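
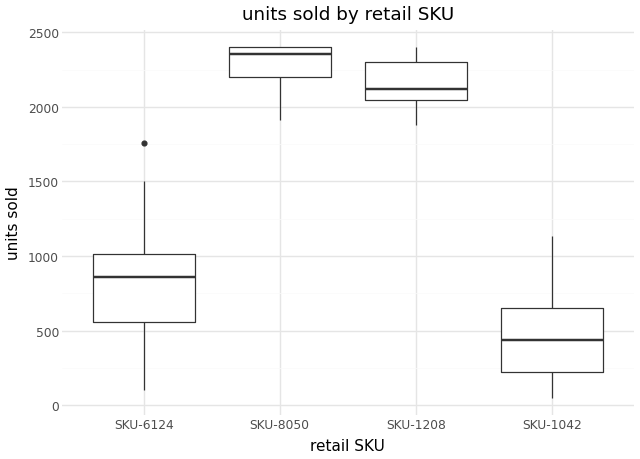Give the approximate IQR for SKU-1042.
Q3 ≈ 600, Q1 ≈ 200; IQR ≈ 400.

≈ 400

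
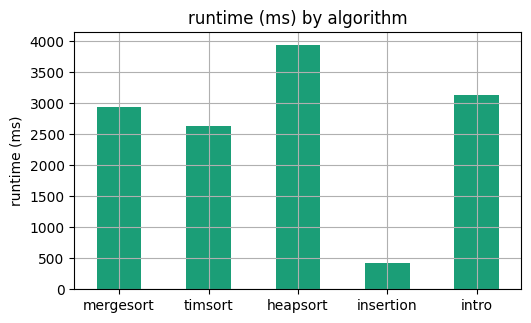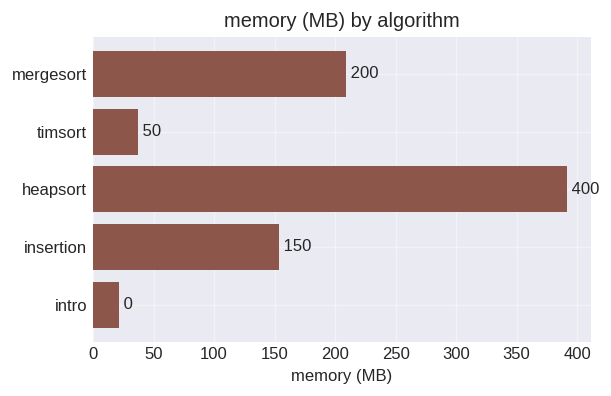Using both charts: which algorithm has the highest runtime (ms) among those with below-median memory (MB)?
intro

Chart 2 median memory (MB) ≈ 150; below-median algorithms: timsort, intro. Among those, intro has the highest runtime (ms) (≈ 3000).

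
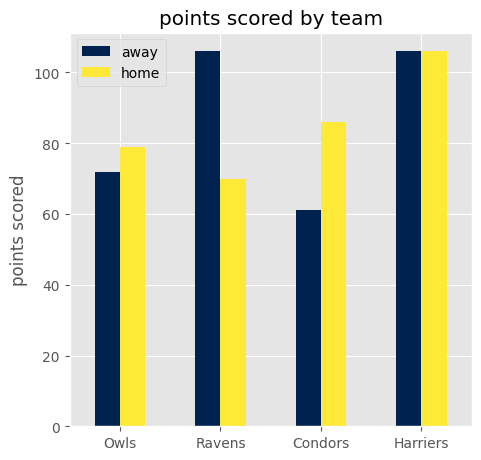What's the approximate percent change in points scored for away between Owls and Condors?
Owls ≈ 70, Condors ≈ 60; (60 − 70) / 70 ≈ -14.3%.

≈ -14.3%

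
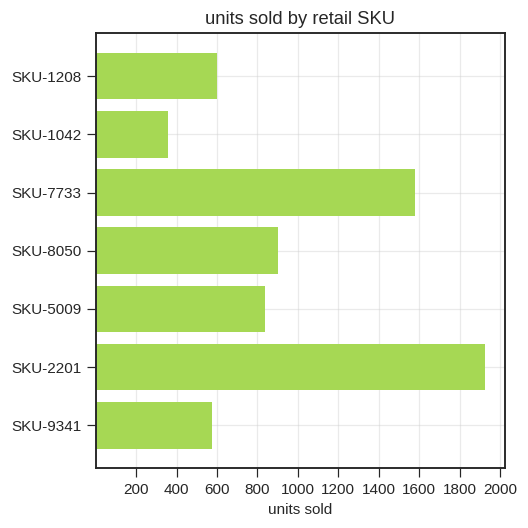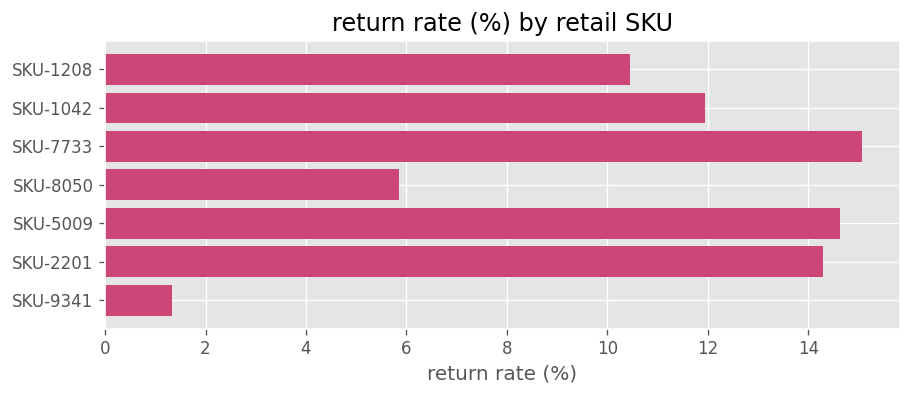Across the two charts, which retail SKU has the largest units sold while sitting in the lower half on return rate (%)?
SKU-8050

Chart 2 median return rate (%) ≈ 12; below-median retail SKUs: SKU-1208, SKU-8050, SKU-9341. Among those, SKU-8050 has the highest units sold (≈ 1000).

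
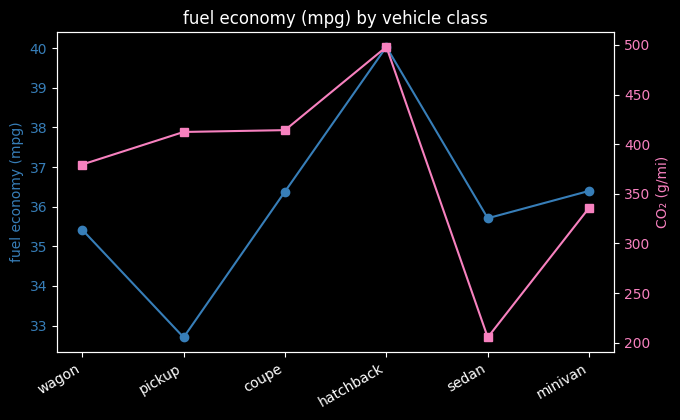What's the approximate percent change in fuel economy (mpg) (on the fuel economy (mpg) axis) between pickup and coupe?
pickup ≈ 33, coupe ≈ 36; (36 − 33) / 33 ≈ +9.1%.

≈ +9.1%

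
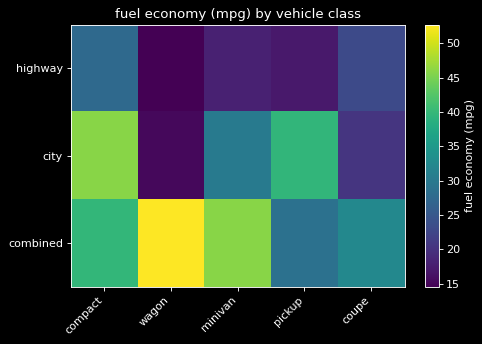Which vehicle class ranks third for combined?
compact

Top 4 for combined: wagon ≈ 55, minivan ≈ 45, compact ≈ 40, coupe ≈ 30.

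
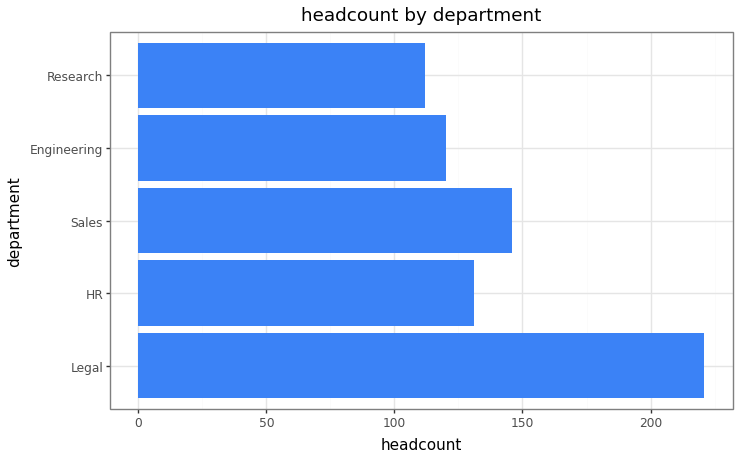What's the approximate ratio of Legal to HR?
Legal ≈ 220, HR ≈ 140; 220/140 ≈ 1.57.

≈ 1.57×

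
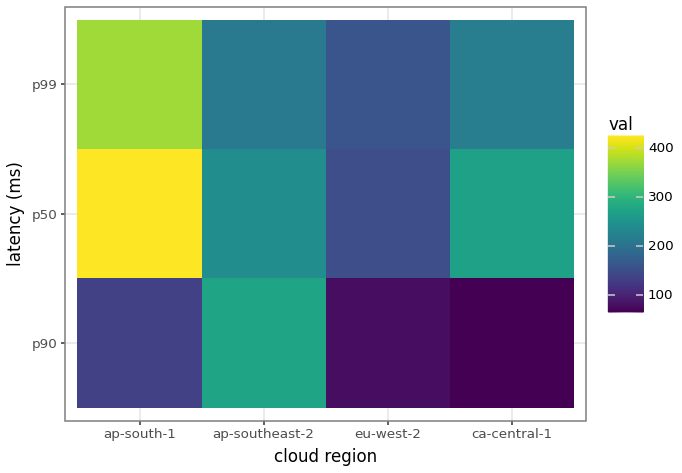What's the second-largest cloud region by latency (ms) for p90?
ap-south-1

Top 3 for p90: ap-southeast-2 ≈ 300, ap-south-1 ≈ 150, eu-west-2 ≈ 100.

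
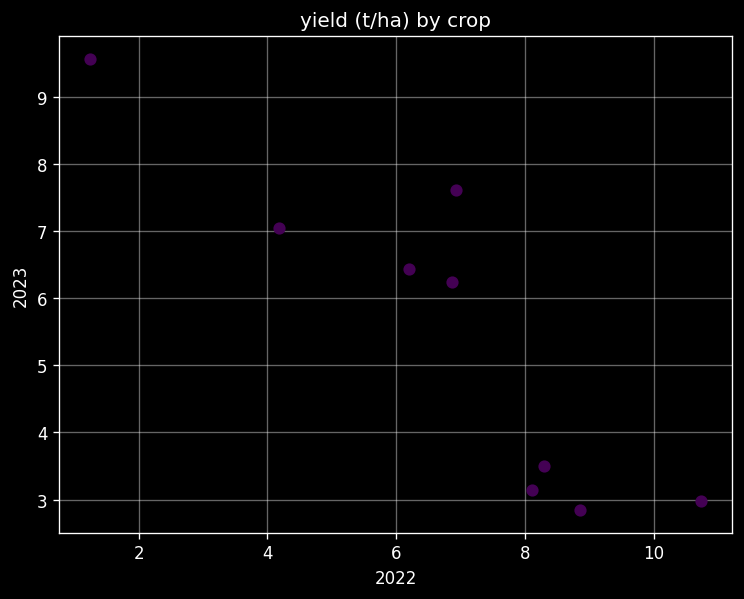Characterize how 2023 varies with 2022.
Points are negatively correlated; strong (|r| ≈ 0.9).

negative, strong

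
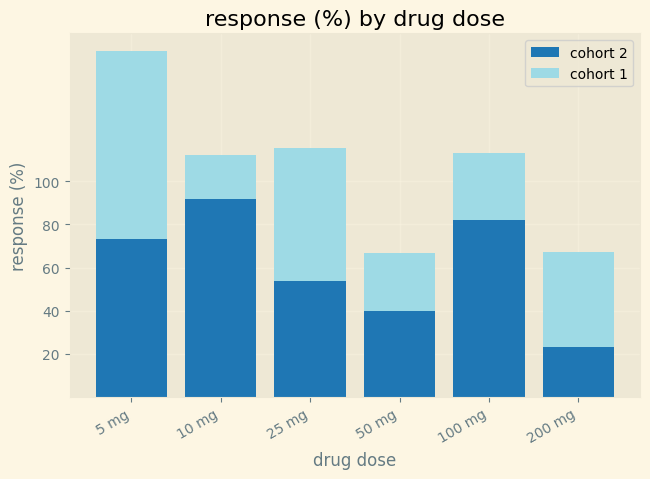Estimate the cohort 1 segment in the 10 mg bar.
cohort 1 top ≈ 120, bottom ≈ 100; segment ≈ 20.

≈ 20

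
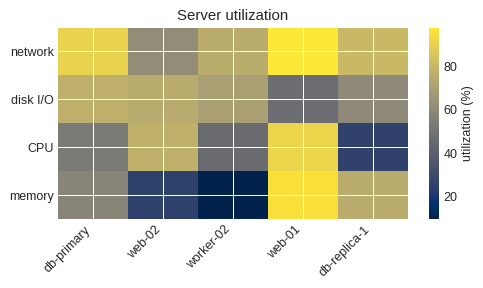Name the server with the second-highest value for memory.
db-replica-1

Top 3 for memory: web-01 ≈ 100, db-replica-1 ≈ 80, db-primary ≈ 60.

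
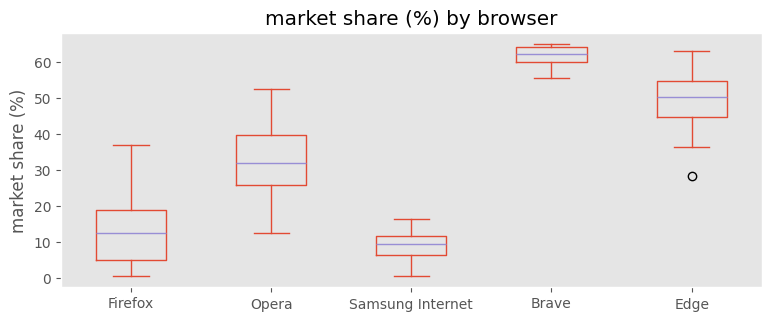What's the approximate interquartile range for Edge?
Q3 ≈ 55, Q1 ≈ 45; IQR ≈ 10.

≈ 10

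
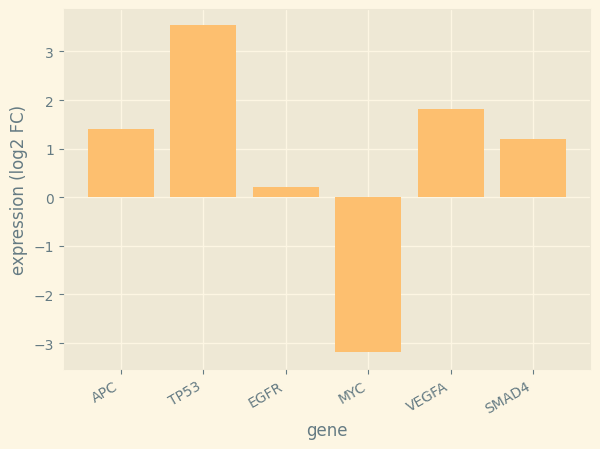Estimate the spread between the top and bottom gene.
Max TP53 ≈ 4, min MYC ≈ -3; range ≈ 7.

≈ 7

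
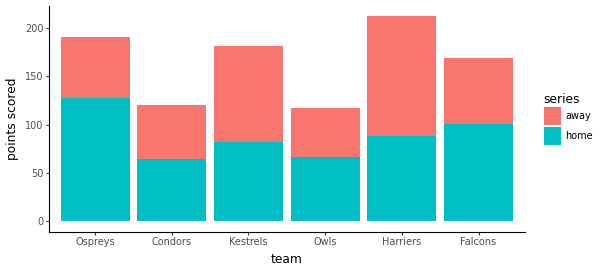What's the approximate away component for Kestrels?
≈ 100

away top ≈ 180, bottom ≈ 80; segment ≈ 100.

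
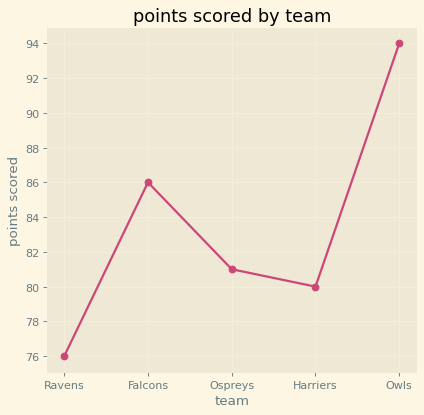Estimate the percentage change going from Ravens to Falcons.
Ravens ≈ 76, Falcons ≈ 86; (86 − 76) / 76 ≈ +13.2%.

≈ +13.2%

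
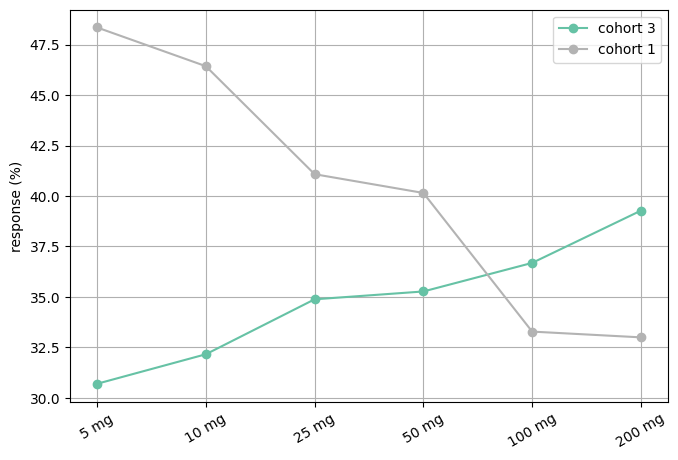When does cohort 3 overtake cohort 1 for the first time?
50 mg: cohort 3 ≈ 36 vs cohort 1 ≈ 40 (not yet); 100 mg: cohort 3 ≈ 36 vs cohort 1 ≈ 34 (first crossover).

100 mg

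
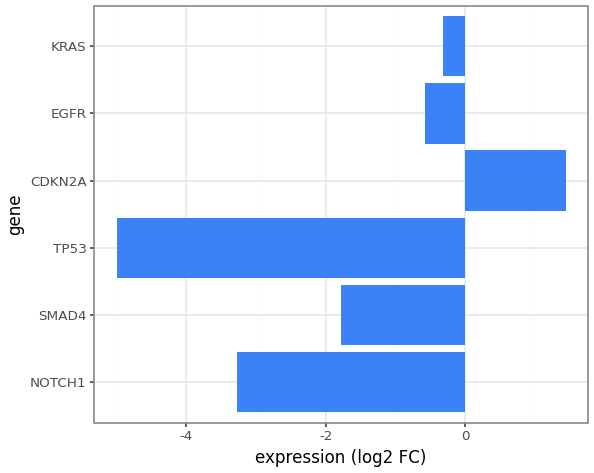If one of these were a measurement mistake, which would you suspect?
TP53 ≈ -5; the rest sit between ≈ -3 and ≈ 1.

TP53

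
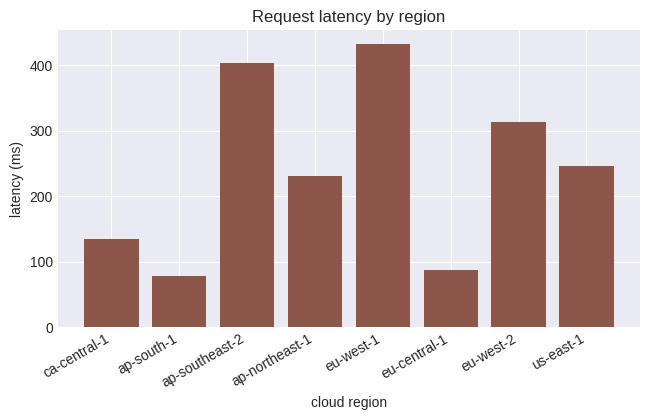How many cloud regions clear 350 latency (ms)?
Above 350: ap-southeast-2, eu-west-1.

2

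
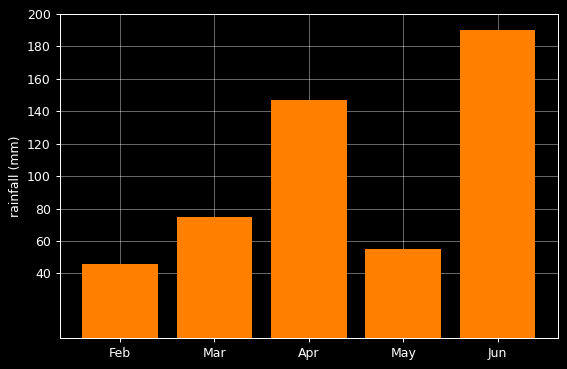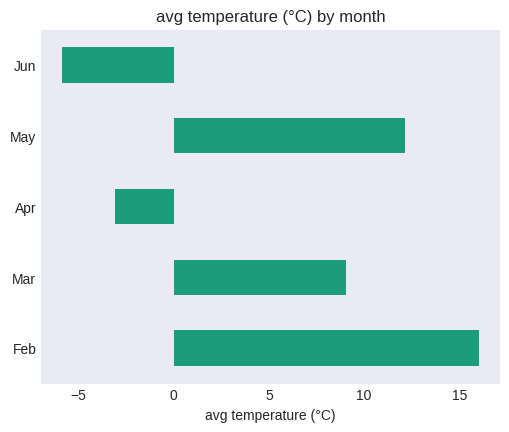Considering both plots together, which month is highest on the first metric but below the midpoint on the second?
Jun

Chart 2 median avg temperature (°C) ≈ 10; below-median months: Apr, Jun. Among those, Jun has the highest rainfall (mm) (≈ 200).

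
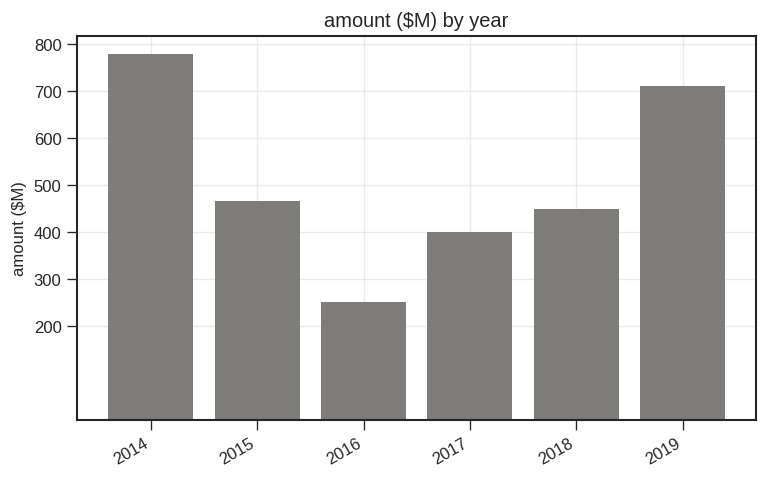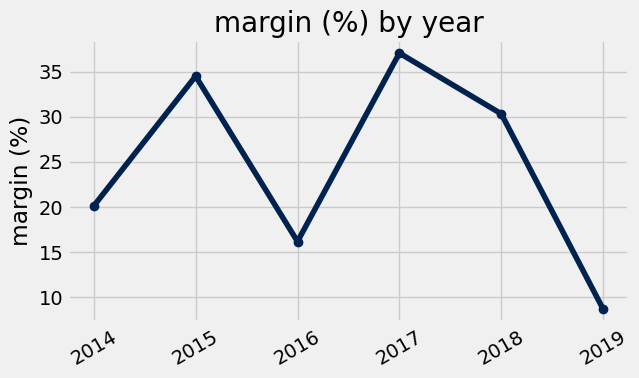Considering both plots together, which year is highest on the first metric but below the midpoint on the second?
Chart 2 median margin (%) ≈ 25; below-median years: 2014, 2016, 2019. Among those, 2014 has the highest amount ($M) (≈ 800).

2014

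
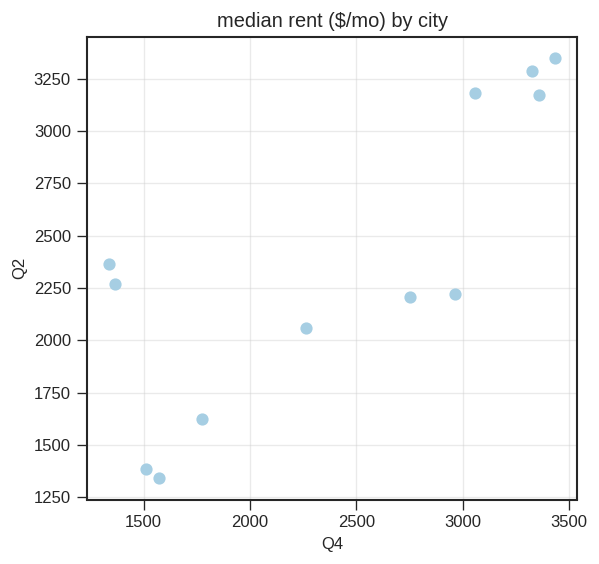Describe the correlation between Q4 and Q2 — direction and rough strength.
Points are positively correlated; strong (|r| ≈ 0.8).

positive, strong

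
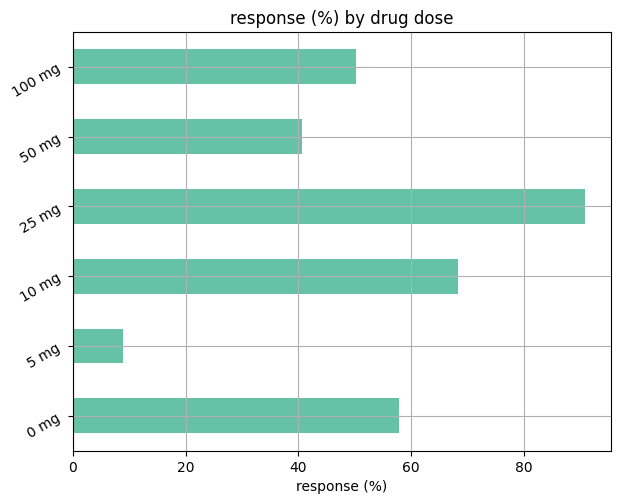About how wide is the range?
≈ 80

Max 25 mg ≈ 90, min 5 mg ≈ 10; range ≈ 80.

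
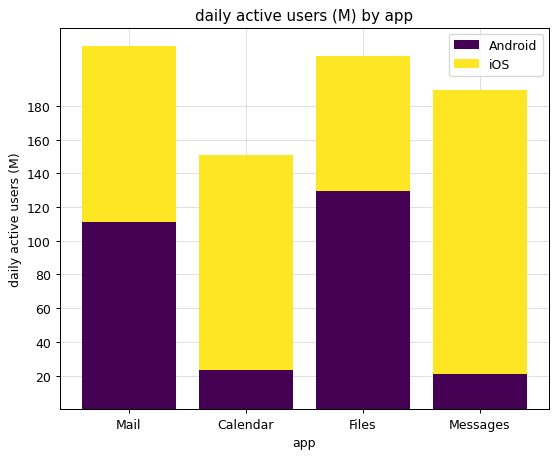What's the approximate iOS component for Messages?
iOS top ≈ 180, bottom ≈ 20; segment ≈ 160.

≈ 160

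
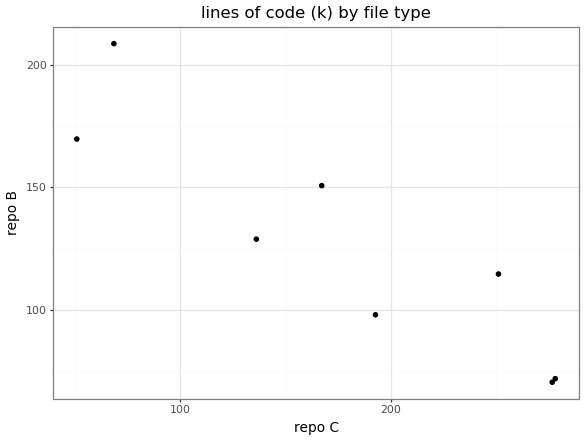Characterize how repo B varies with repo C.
Points are negatively correlated; strong (|r| ≈ 0.9).

negative, strong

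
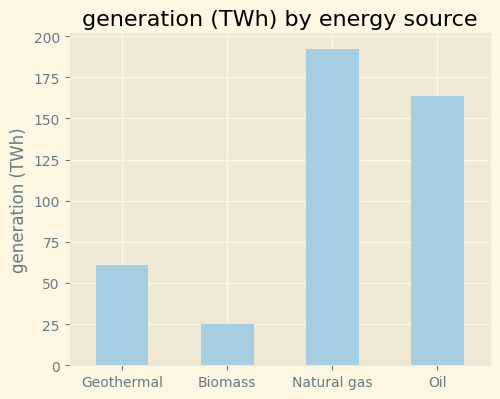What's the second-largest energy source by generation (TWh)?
Oil

Top 3: Natural gas ≈ 200, Oil ≈ 160, Geothermal ≈ 60.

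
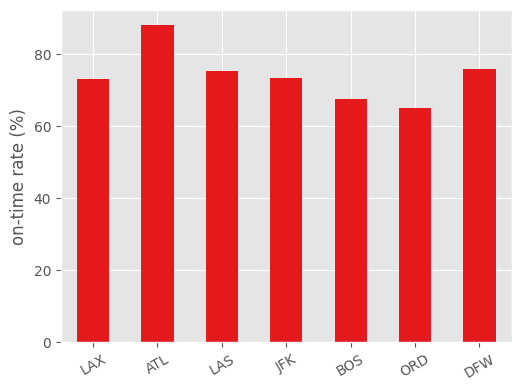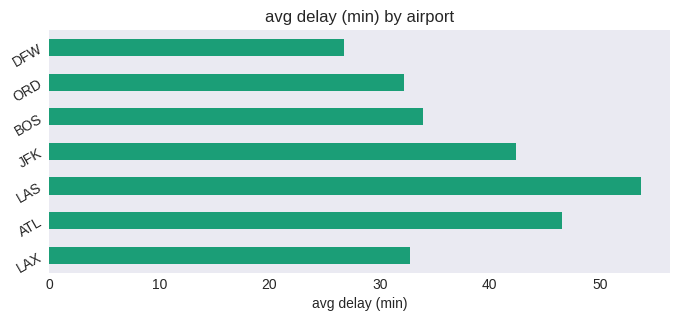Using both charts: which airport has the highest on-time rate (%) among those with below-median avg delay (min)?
Chart 2 median avg delay (min) ≈ 35; below-median airports: LAX, ORD, DFW. Among those, DFW has the highest on-time rate (%) (≈ 80).

DFW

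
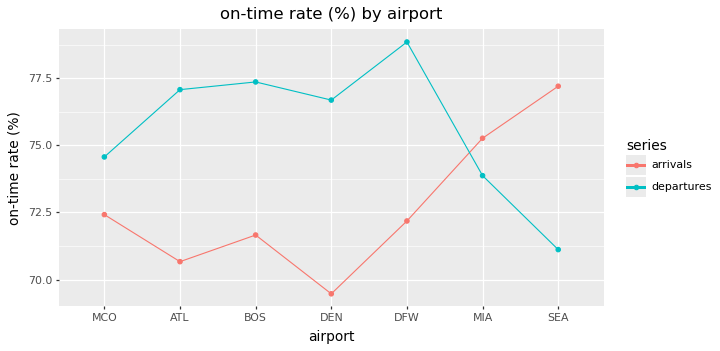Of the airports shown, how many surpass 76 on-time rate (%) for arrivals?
1

Above 76: SEA.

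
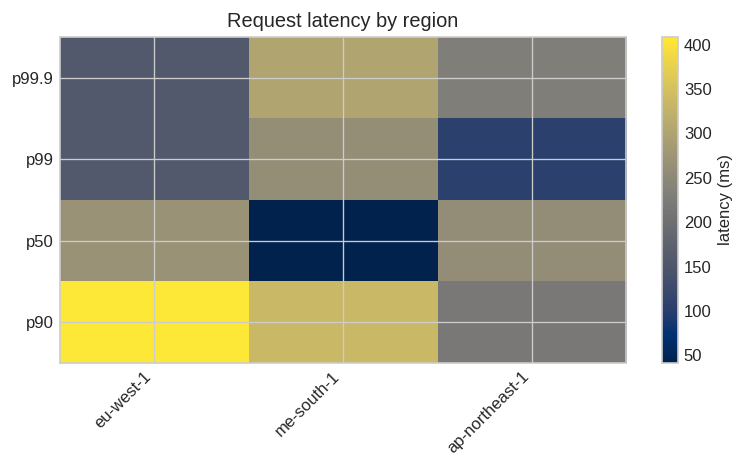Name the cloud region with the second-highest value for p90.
Top 3 for p90: eu-west-1 ≈ 400, me-south-1 ≈ 350, ap-northeast-1 ≈ 200.

me-south-1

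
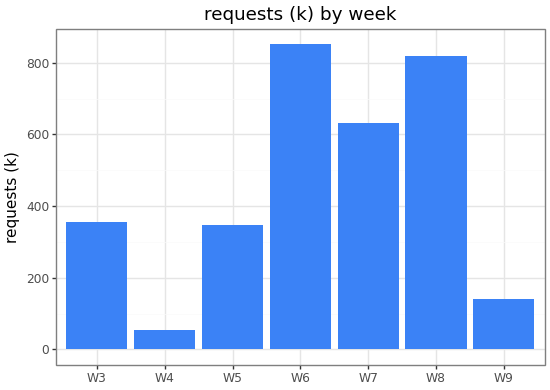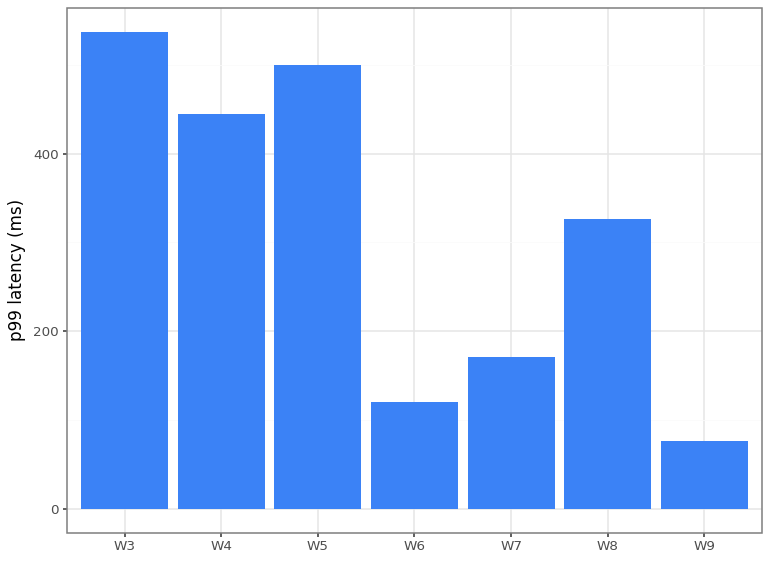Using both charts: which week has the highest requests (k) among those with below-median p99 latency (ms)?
W6

Chart 2 median p99 latency (ms) ≈ 350; below-median weeks: W6, W7, W9. Among those, W6 has the highest requests (k) (≈ 900).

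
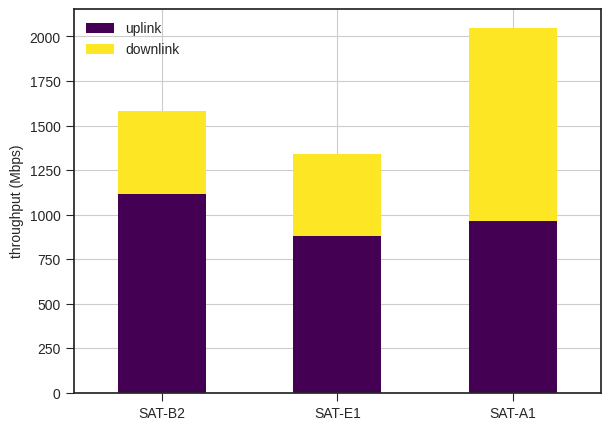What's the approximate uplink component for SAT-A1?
≈ 1000

uplink top ≈ 1000, bottom ≈ 0; segment ≈ 1000.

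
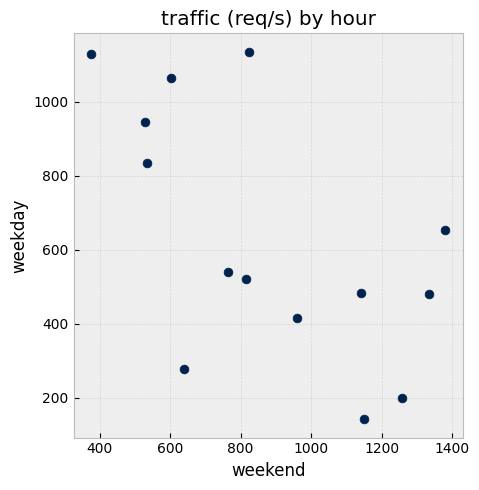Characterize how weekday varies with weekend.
Points are negatively correlated; moderate (|r| ≈ 0.6).

negative, moderate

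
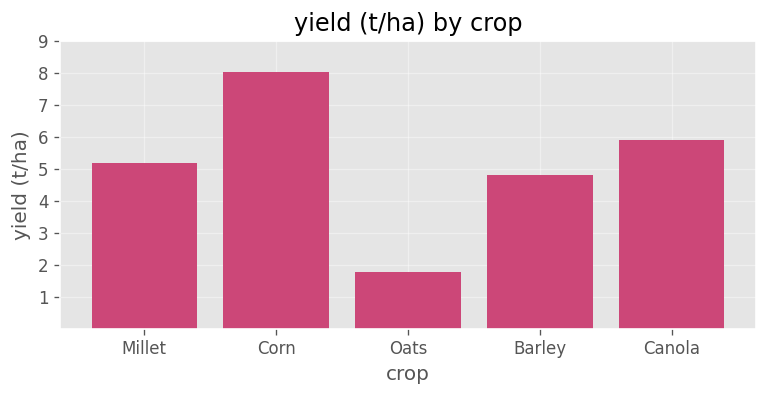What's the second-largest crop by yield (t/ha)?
Top 3: Corn ≈ 8, Canola ≈ 6, Millet ≈ 5.

Canola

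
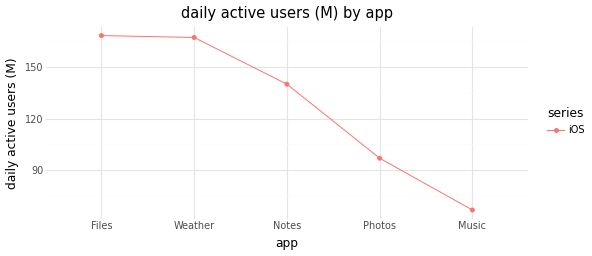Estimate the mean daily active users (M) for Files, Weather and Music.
≈ 137

(170 + 170 + 70) / 3 ≈ 137.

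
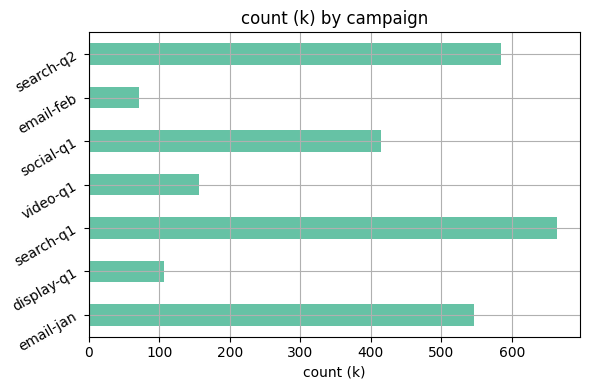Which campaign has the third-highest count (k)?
email-jan

Top 4: search-q1 ≈ 700, search-q2 ≈ 600, email-jan ≈ 500, social-q1 ≈ 400.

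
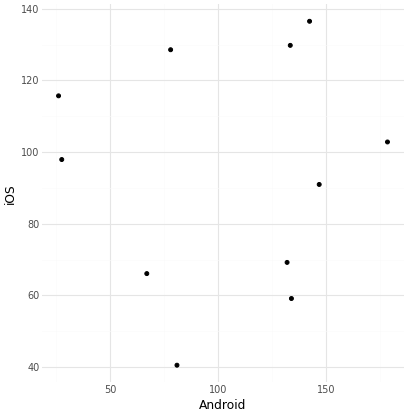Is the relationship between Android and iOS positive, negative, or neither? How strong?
Points are roughly uncorrelated; weak (|r| ≈ 0.1).

no clear correlation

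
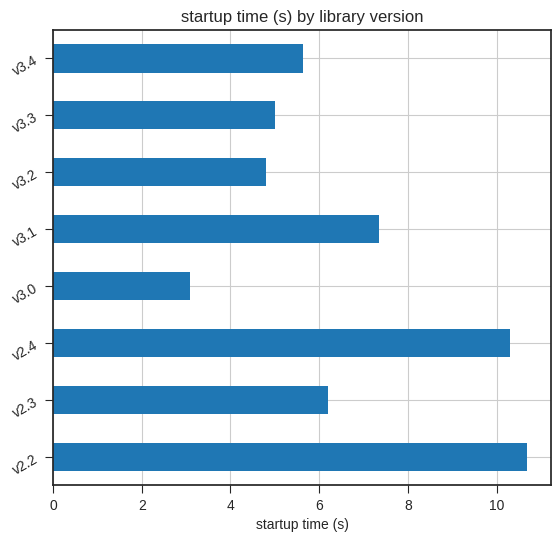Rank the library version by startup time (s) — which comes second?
v2.4

Top 3: v2.2 ≈ 11, v2.4 ≈ 10, v3.1 ≈ 7.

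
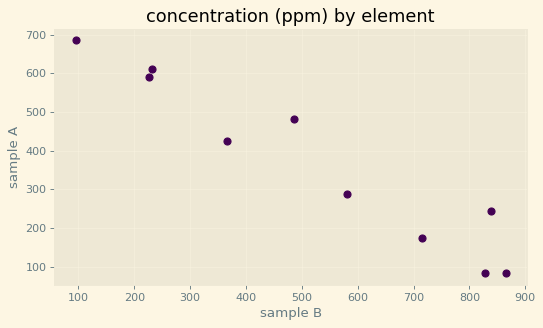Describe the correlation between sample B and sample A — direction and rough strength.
Points are negatively correlated; strong (|r| ≈ 1.0).

negative, strong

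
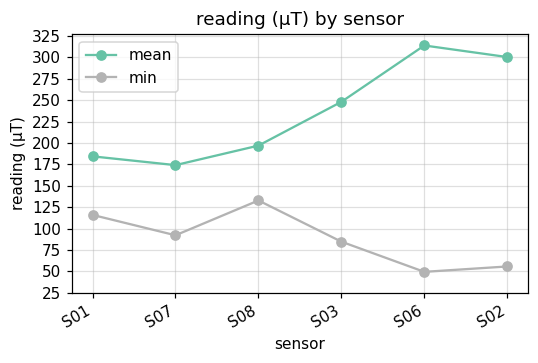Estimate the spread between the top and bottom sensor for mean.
Max S06 ≈ 325, min S07 ≈ 175; range ≈ 150.

≈ 150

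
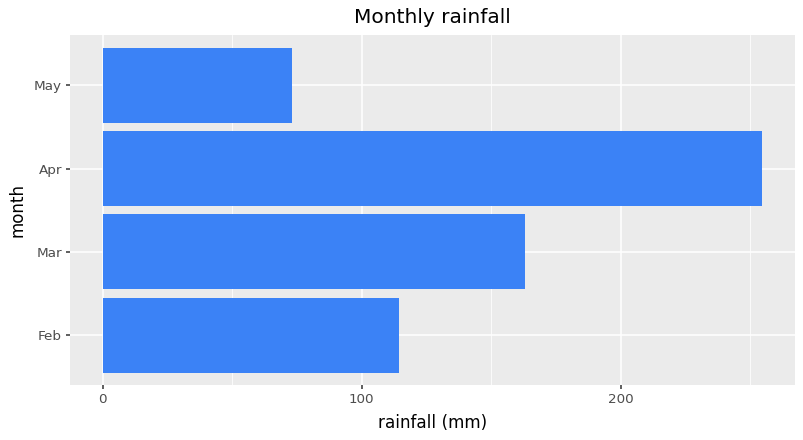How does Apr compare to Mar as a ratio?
Apr ≈ 250, Mar ≈ 175; 250/175 ≈ 1.43.

≈ 1.43×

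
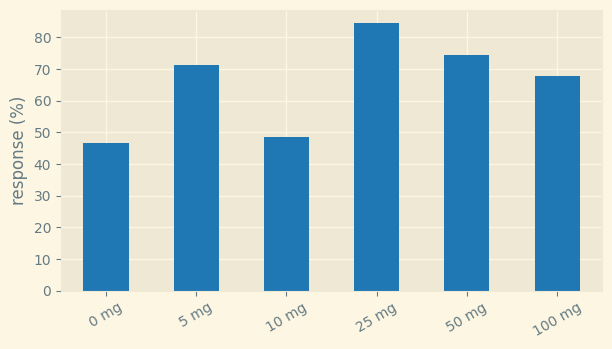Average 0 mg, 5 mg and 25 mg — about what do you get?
≈ 67

(50 + 70 + 80) / 3 ≈ 67.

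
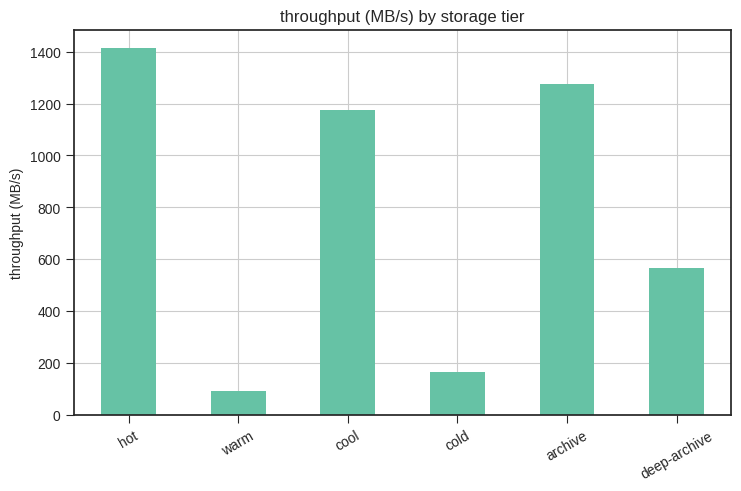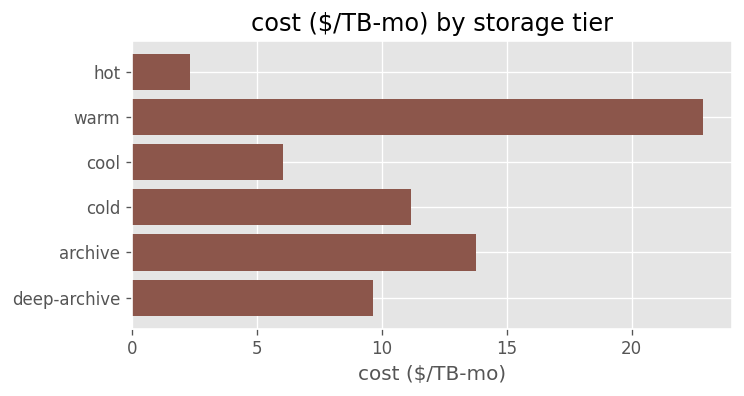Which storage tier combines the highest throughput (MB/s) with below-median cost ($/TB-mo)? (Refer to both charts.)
hot

Chart 2 median cost ($/TB-mo) ≈ 10; below-median storage tiers: hot, cool, deep-archive. Among those, hot has the highest throughput (MB/s) (≈ 1400).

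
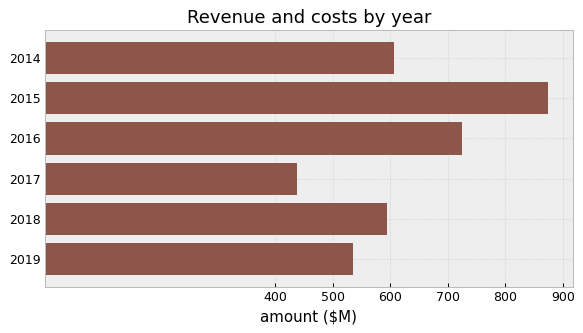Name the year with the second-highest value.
2016

Top 3: 2015 ≈ 900, 2016 ≈ 700, 2014 ≈ 600.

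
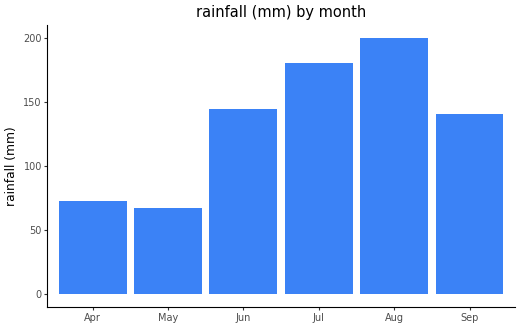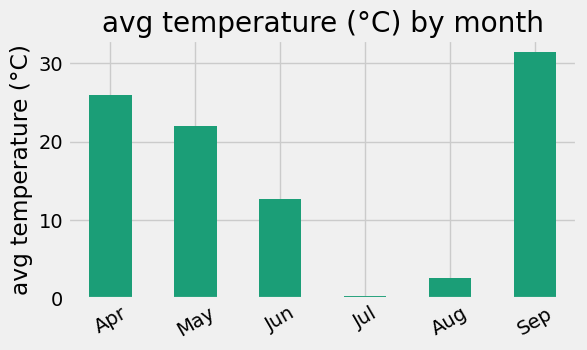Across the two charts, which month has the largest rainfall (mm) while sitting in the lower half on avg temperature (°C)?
Aug

Chart 2 median avg temperature (°C) ≈ 15; below-median months: Jun, Jul, Aug. Among those, Aug has the highest rainfall (mm) (≈ 200).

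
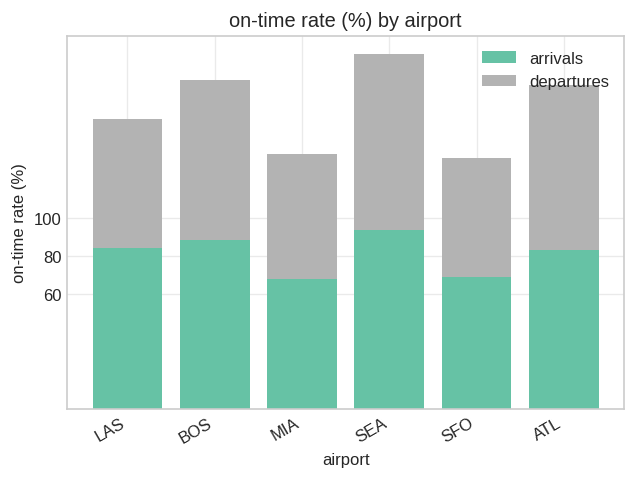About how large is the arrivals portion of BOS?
arrivals top ≈ 80, bottom ≈ 0; segment ≈ 80.

≈ 80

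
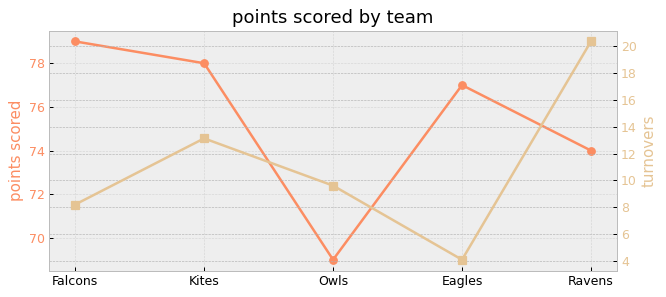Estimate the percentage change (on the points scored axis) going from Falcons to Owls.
Falcons ≈ 79, Owls ≈ 69; (69 − 79) / 79 ≈ -12.7%.

≈ -12.7%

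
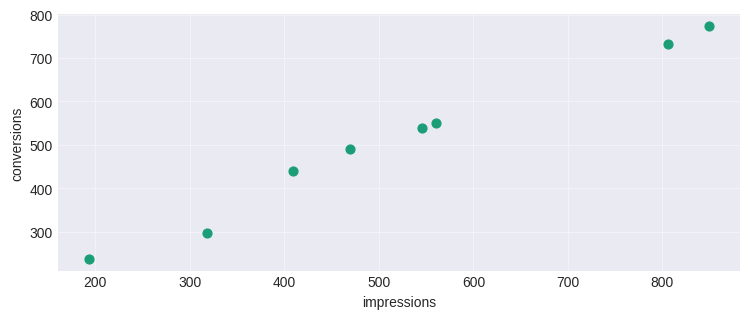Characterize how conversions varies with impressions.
Points are positively correlated; strong (|r| ≈ 1.0).

positive, strong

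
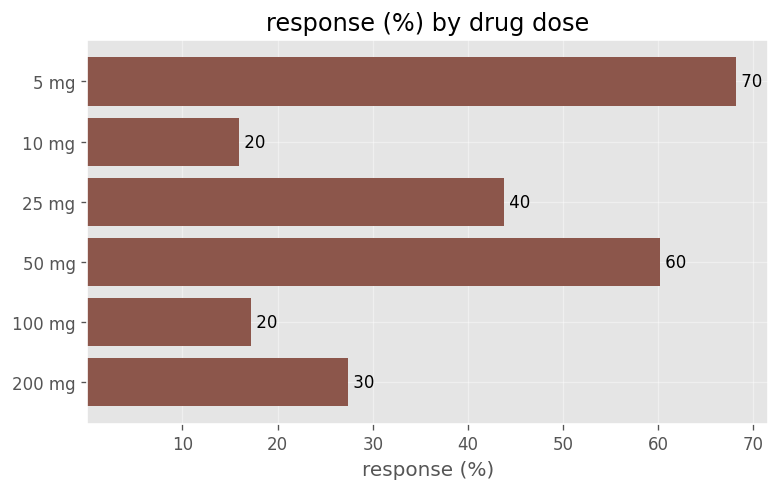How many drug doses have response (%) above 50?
2

Above 50: 5 mg, 50 mg.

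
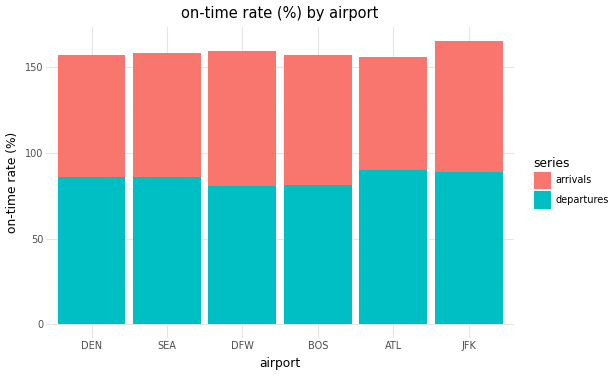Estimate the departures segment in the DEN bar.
departures top ≈ 80, bottom ≈ 0; segment ≈ 80.

≈ 80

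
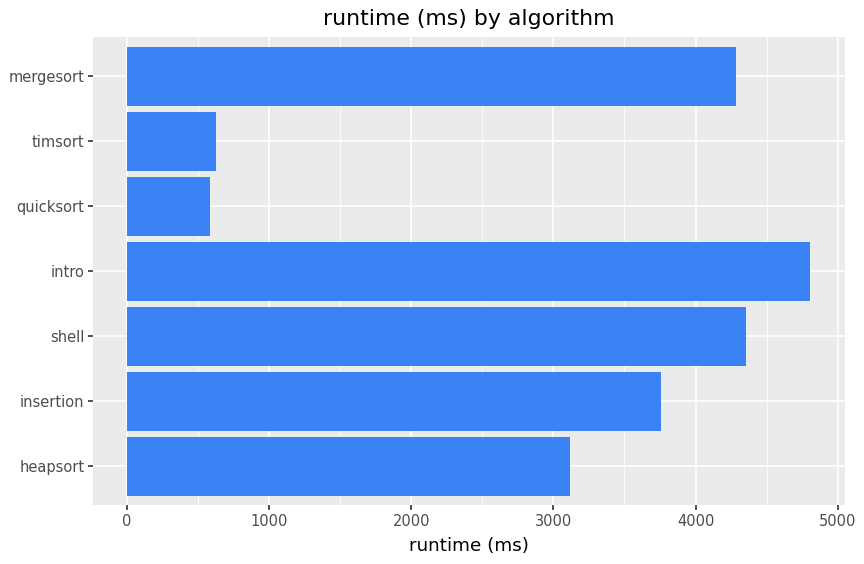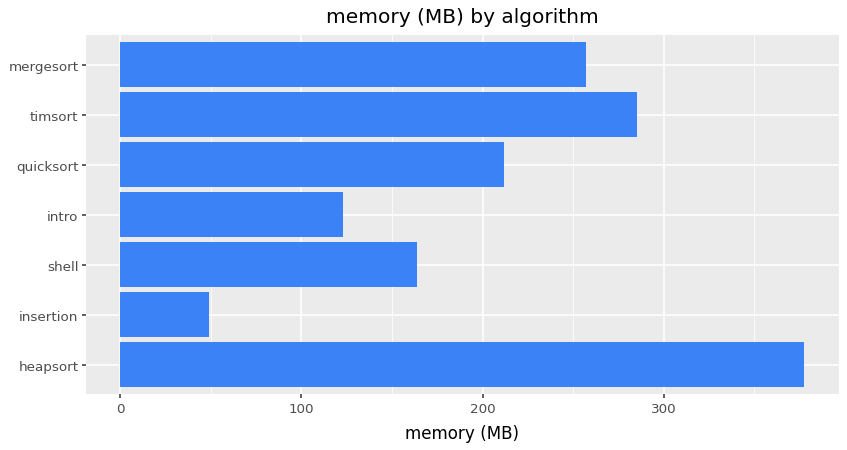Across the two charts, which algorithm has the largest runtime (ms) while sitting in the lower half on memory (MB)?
Chart 2 median memory (MB) ≈ 200; below-median algorithms: insertion, shell, intro. Among those, intro has the highest runtime (ms) (≈ 5000).

intro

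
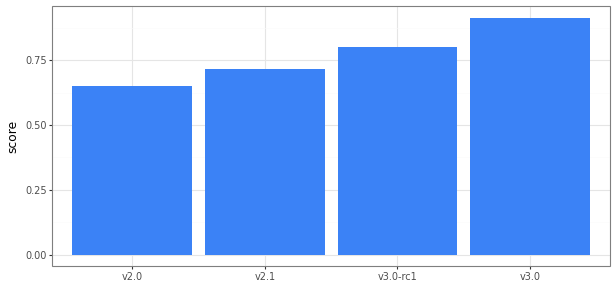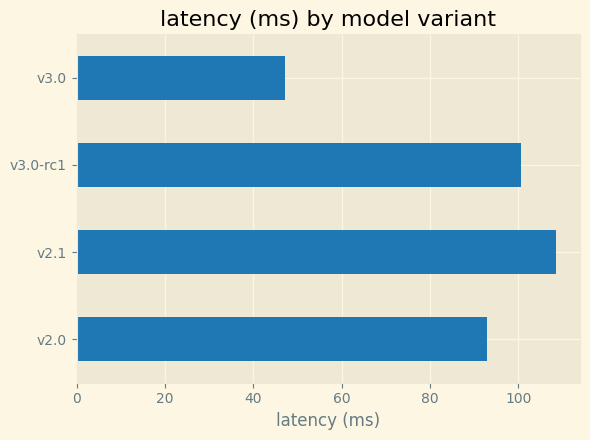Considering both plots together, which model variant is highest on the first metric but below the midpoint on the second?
Chart 2 median latency (ms) ≈ 100; below-median model variants: v2.0, v3.0. Among those, v3.0 has the highest score (≈ 0.9).

v3.0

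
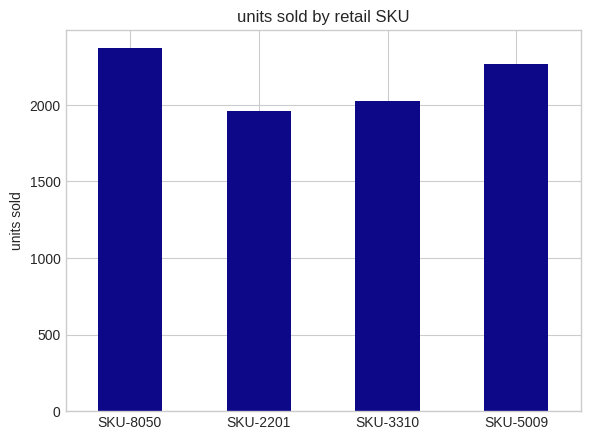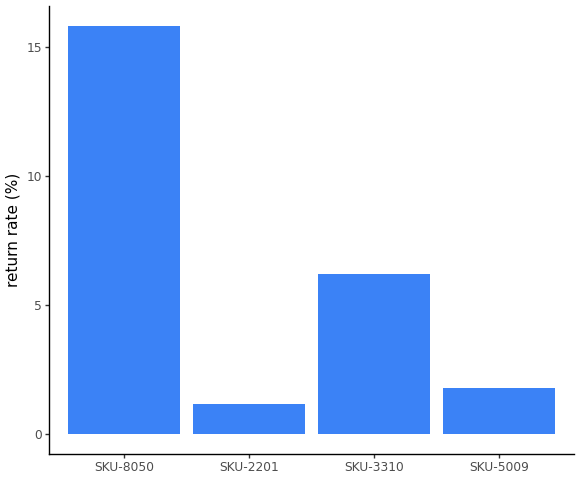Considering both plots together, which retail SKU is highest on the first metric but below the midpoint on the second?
SKU-5009

Chart 2 median return rate (%) ≈ 4; below-median retail SKUs: SKU-2201, SKU-5009. Among those, SKU-5009 has the highest units sold (≈ 2500).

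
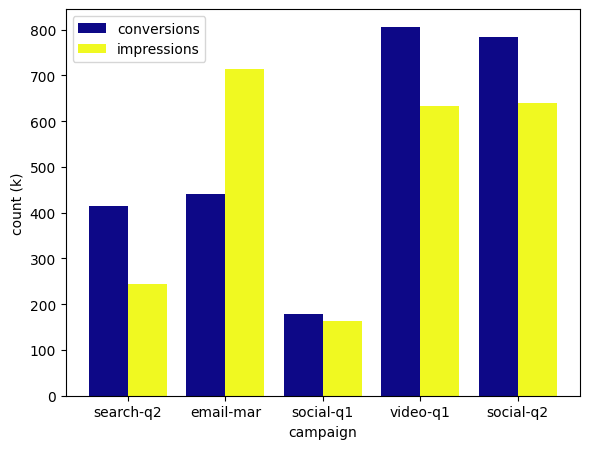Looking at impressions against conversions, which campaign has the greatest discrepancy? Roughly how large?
email-mar: impressions ≈ 700, conversions ≈ 400 → gap ≈ 300. Next-largest (video-q1) is only ≈ 200.

email-mar, ≈ 300 k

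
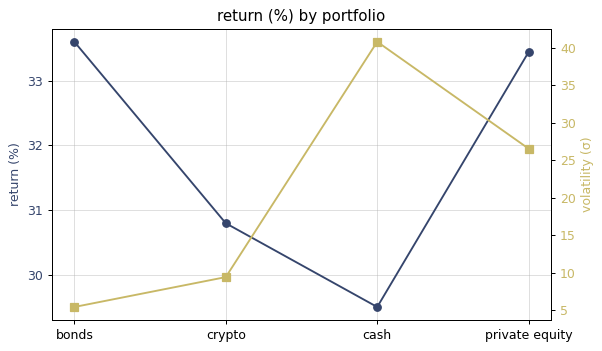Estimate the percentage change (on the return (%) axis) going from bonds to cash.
bonds ≈ 33.5, cash ≈ 29.5; (29.5 − 33.5) / 33.5 ≈ -11.9%.

≈ -11.9%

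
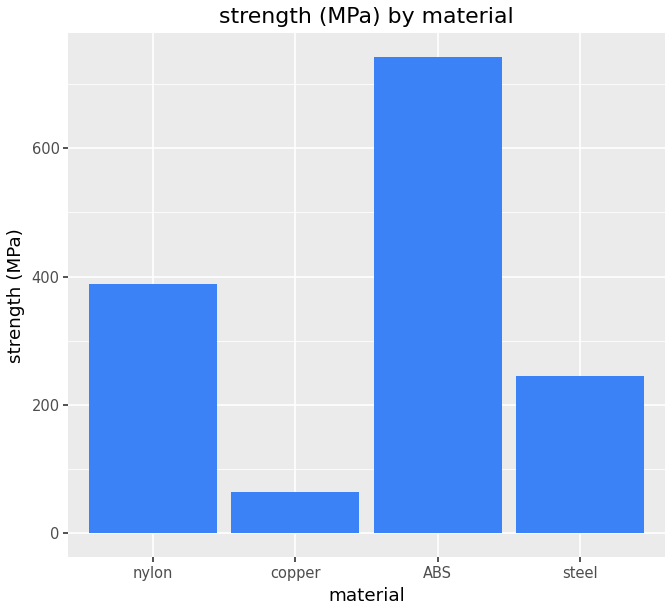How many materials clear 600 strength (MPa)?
Above 600: ABS.

1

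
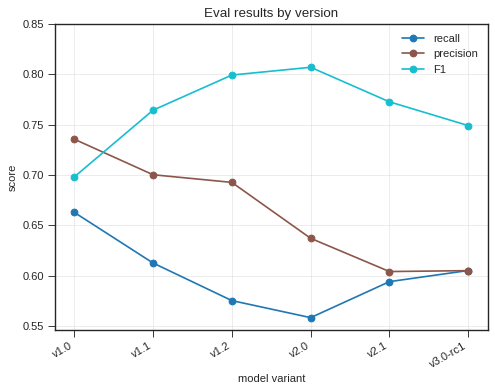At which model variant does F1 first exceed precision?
v1.1

v1.0: F1 ≈ 0.70 vs precision ≈ 0.75 (not yet); v1.1: F1 ≈ 0.75 vs precision ≈ 0.70 (first crossover).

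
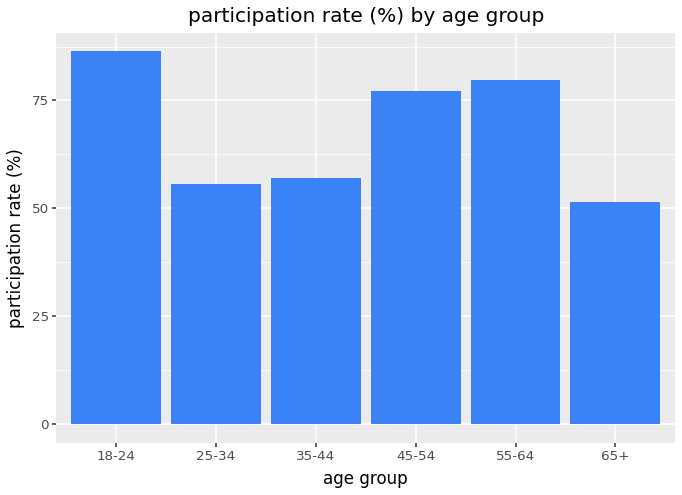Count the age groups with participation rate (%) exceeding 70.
Above 70: 18-24, 45-54, 55-64.

3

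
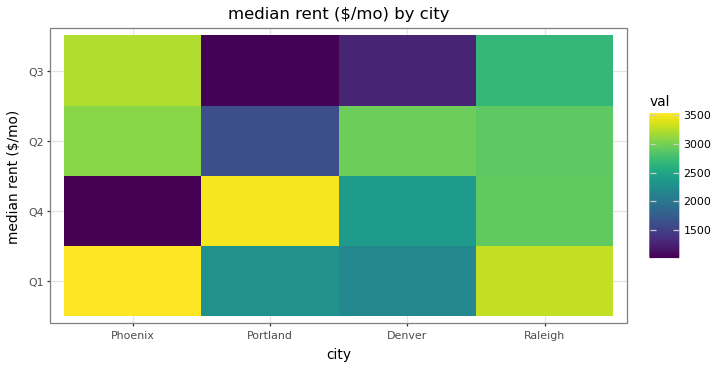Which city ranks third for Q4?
Denver

Top 4 for Q4: Portland ≈ 3500, Raleigh ≈ 3000, Denver ≈ 2500, Phoenix ≈ 1000.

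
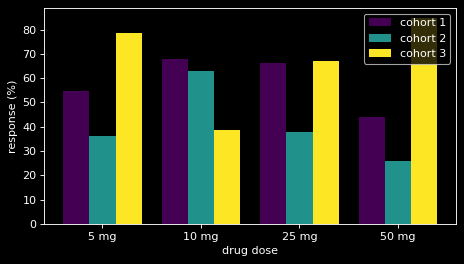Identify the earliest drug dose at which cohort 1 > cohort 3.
10 mg

5 mg: cohort 1 ≈ 50 vs cohort 3 ≈ 80 (not yet); 10 mg: cohort 1 ≈ 70 vs cohort 3 ≈ 40 (first crossover).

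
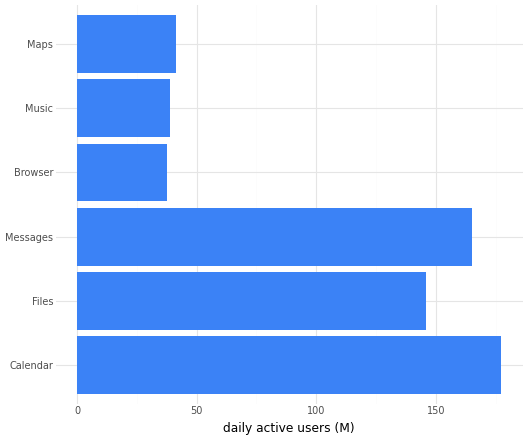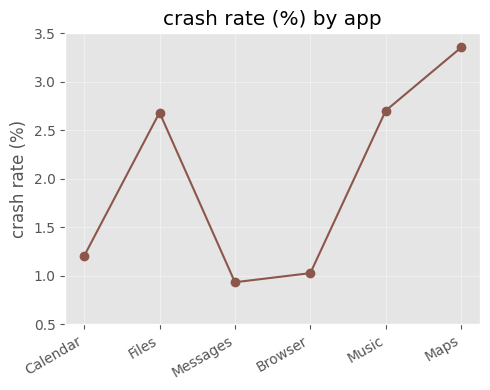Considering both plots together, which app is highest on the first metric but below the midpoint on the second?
Calendar

Chart 2 median crash rate (%) ≈ 2; below-median apps: Calendar, Messages, Browser. Among those, Calendar has the highest daily active users (M) (≈ 180).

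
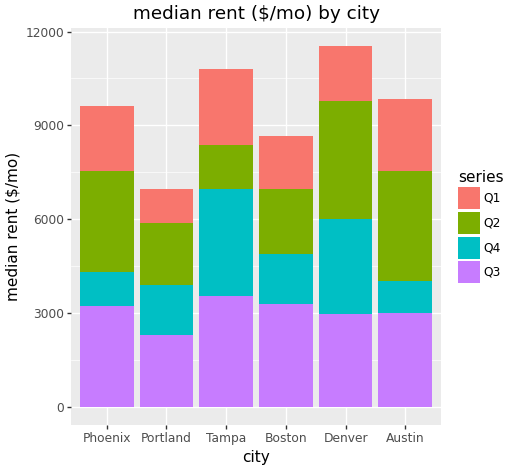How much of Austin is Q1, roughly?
Q1 top ≈ 10000, bottom ≈ 8000; segment ≈ 2000.

≈ 2000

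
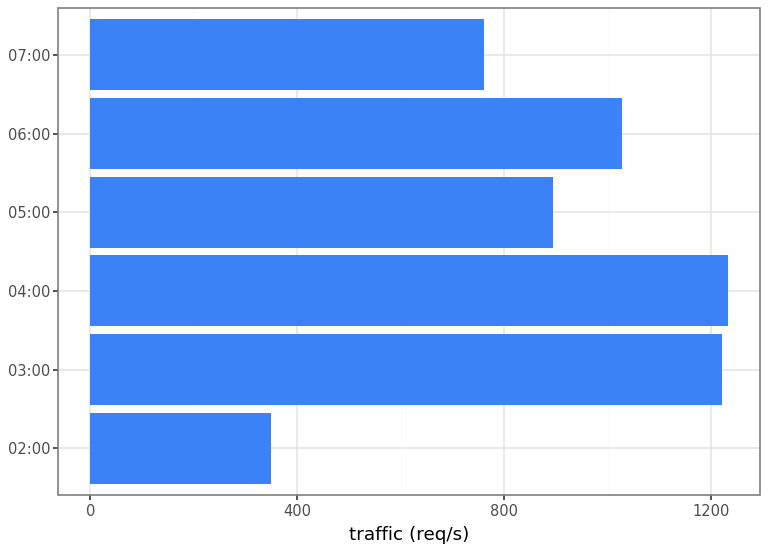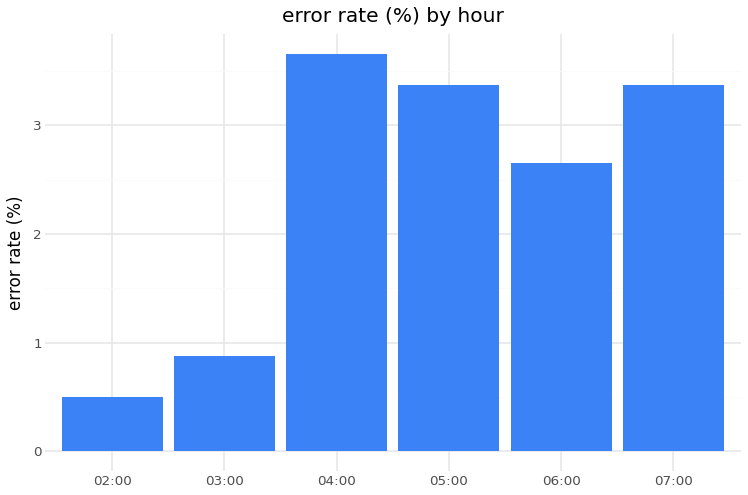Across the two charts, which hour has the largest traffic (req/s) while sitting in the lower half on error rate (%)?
03:00

Chart 2 median error rate (%) ≈ 3; below-median hours: 02:00, 03:00, 06:00. Among those, 03:00 has the highest traffic (req/s) (≈ 1200).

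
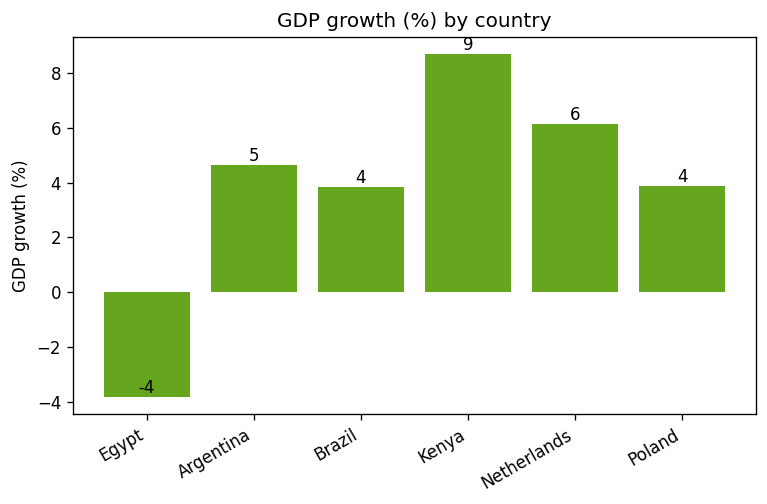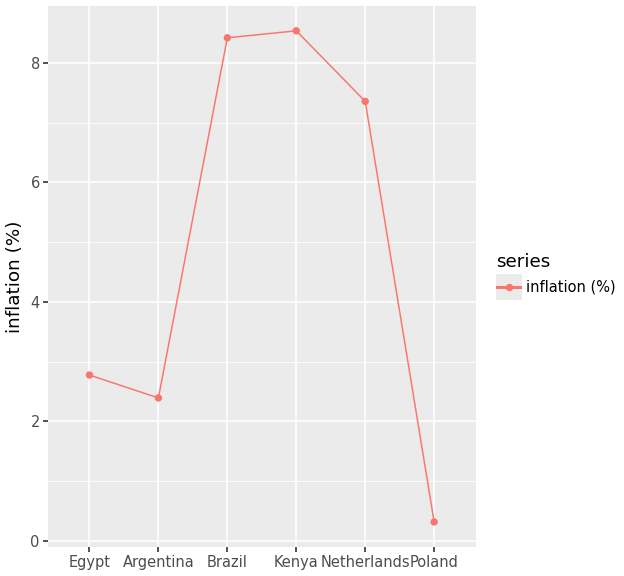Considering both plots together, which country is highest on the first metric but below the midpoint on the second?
Chart 2 median inflation (%) ≈ 5; below-median countries: Egypt, Argentina, Poland. Among those, Argentina has the highest GDP growth (%) (≈ 5).

Argentina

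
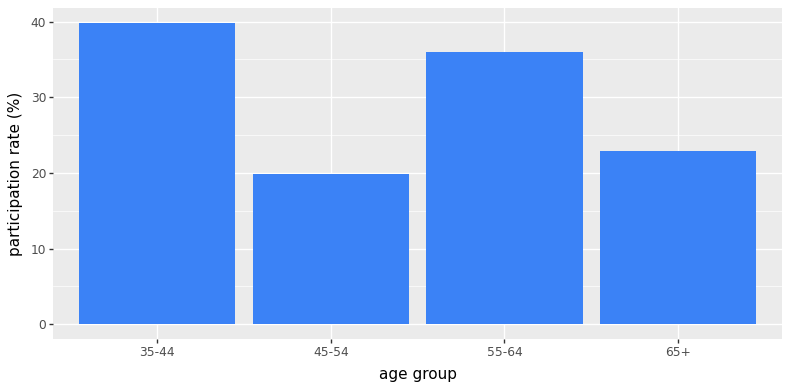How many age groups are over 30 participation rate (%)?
Above 30: 35-44, 55-64.

2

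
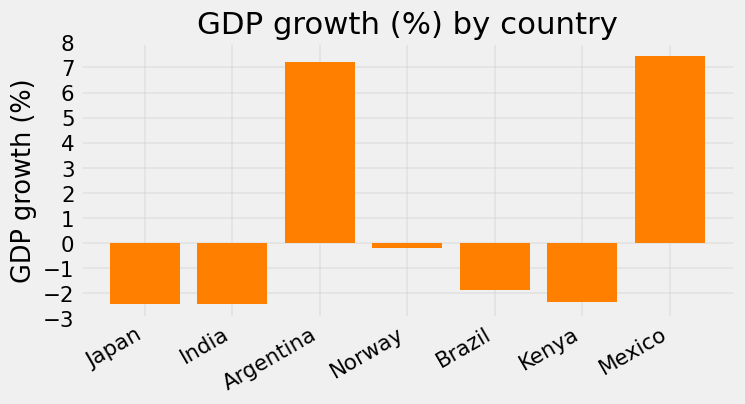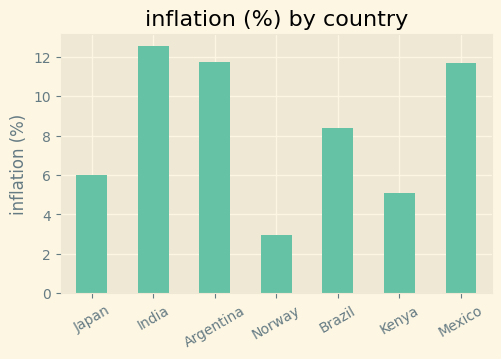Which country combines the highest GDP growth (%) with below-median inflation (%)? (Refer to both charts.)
Norway

Chart 2 median inflation (%) ≈ 8; below-median countries: Japan, Norway, Kenya. Among those, Norway has the highest GDP growth (%) (≈ 0).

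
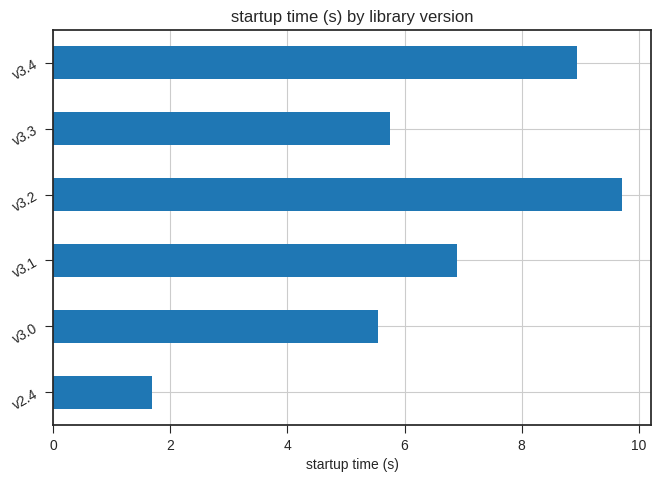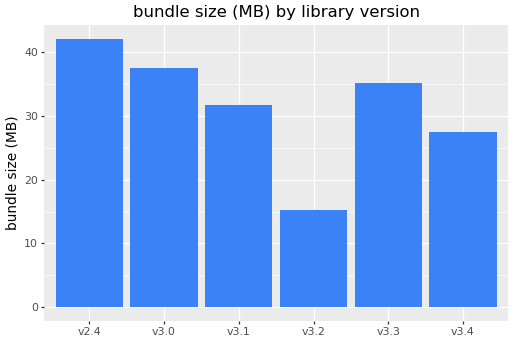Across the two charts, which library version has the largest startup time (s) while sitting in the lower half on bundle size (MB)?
Chart 2 median bundle size (MB) ≈ 35; below-median library versions: v3.1, v3.2, v3.4. Among those, v3.2 has the highest startup time (s) (≈ 10).

v3.2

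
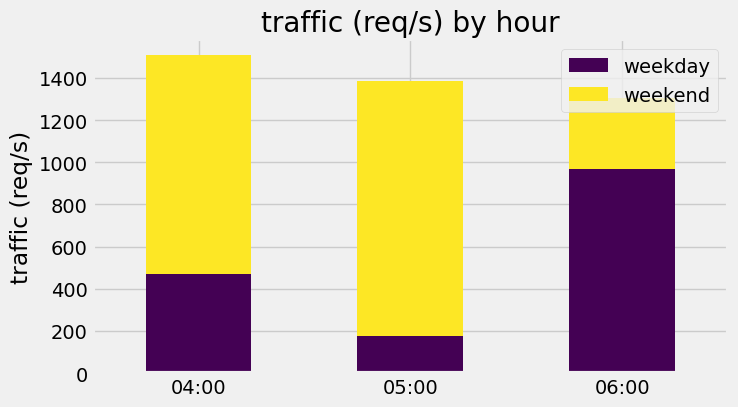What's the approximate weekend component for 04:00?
≈ 1200

weekend top ≈ 1600, bottom ≈ 400; segment ≈ 1200.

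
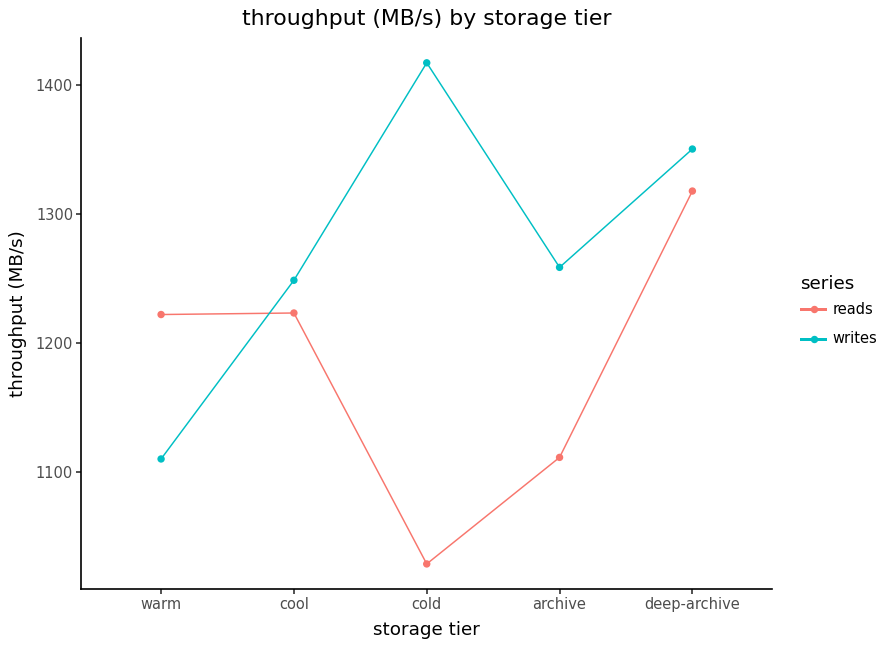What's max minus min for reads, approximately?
≈ 250

Max deep-archive ≈ 1300, min cold ≈ 1050; range ≈ 250.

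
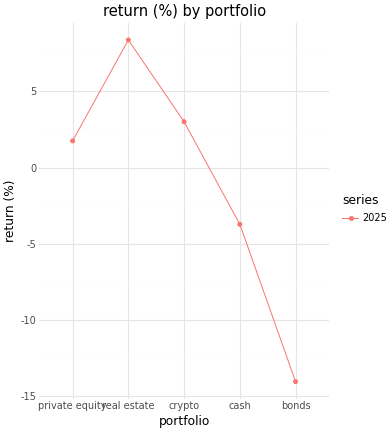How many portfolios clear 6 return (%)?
1

Above 6: real estate.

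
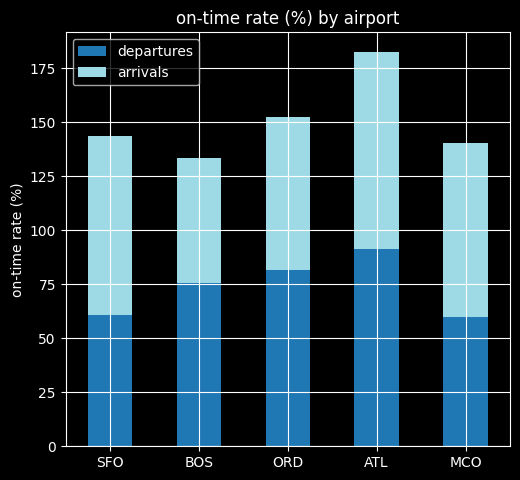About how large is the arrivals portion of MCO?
arrivals top ≈ 140, bottom ≈ 60; segment ≈ 80.

≈ 80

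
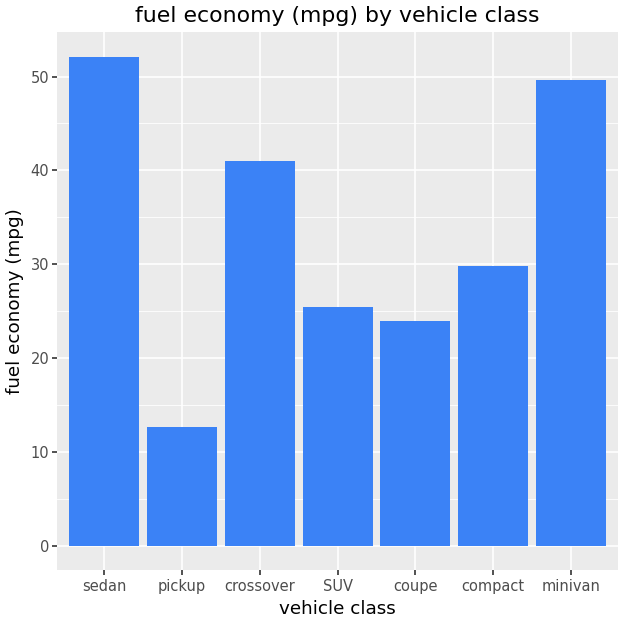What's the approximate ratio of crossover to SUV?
crossover ≈ 40, SUV ≈ 25; 40/25 ≈ 1.6.

≈ 1.6×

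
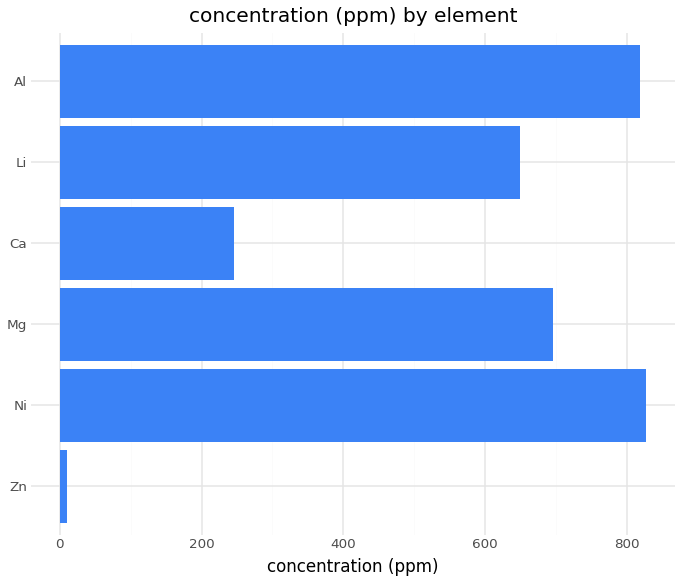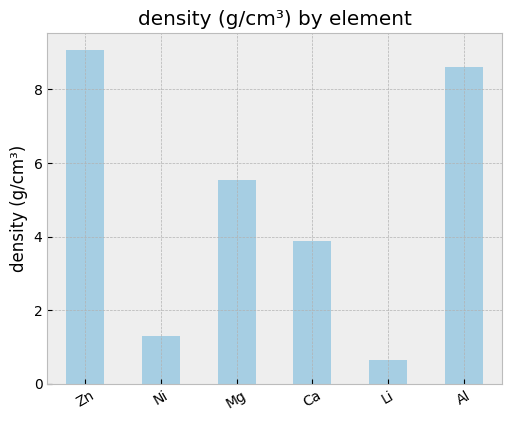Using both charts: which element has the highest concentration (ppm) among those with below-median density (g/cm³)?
Ni

Chart 2 median density (g/cm³) ≈ 5; below-median elements: Ni, Ca, Li. Among those, Ni has the highest concentration (ppm) (≈ 800).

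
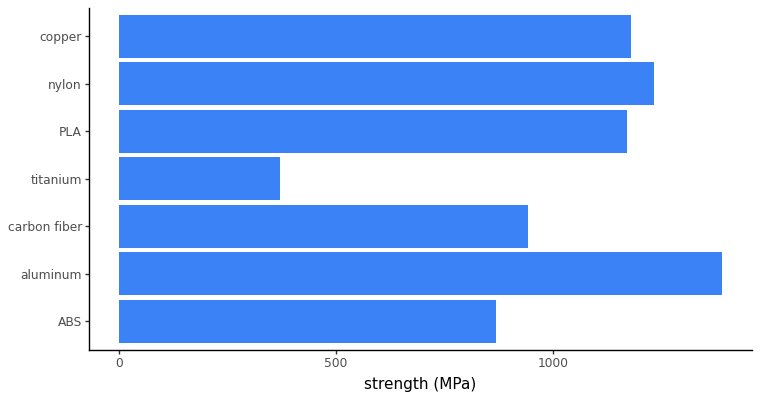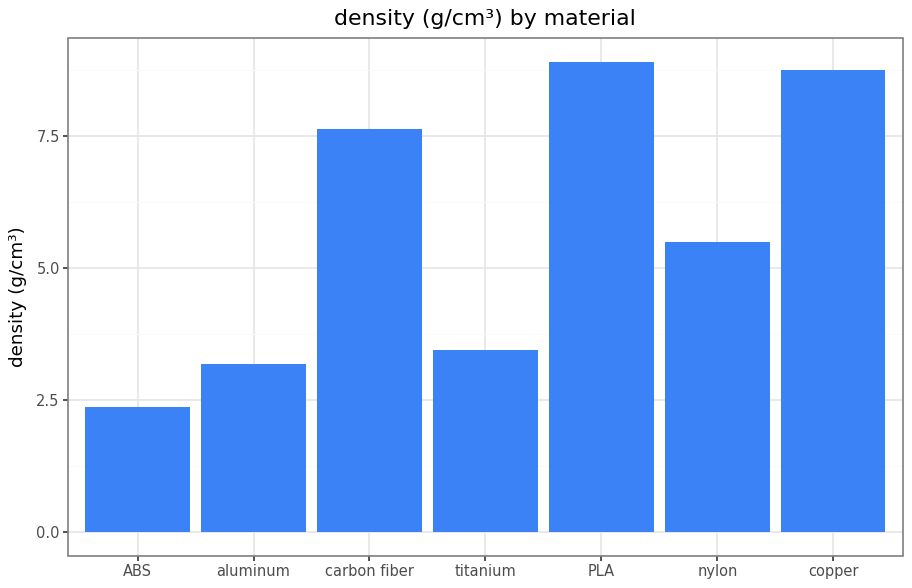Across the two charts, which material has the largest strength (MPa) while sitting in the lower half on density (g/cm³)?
Chart 2 median density (g/cm³) ≈ 5; below-median materials: ABS, aluminum, titanium. Among those, aluminum has the highest strength (MPa) (≈ 1400).

aluminum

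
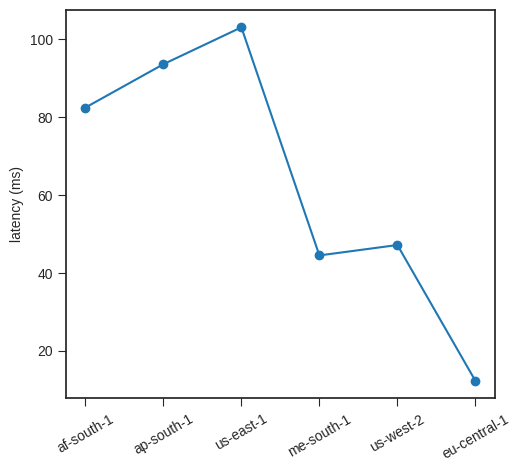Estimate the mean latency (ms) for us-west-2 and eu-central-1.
(50 + 10) / 2 ≈ 30.

≈ 30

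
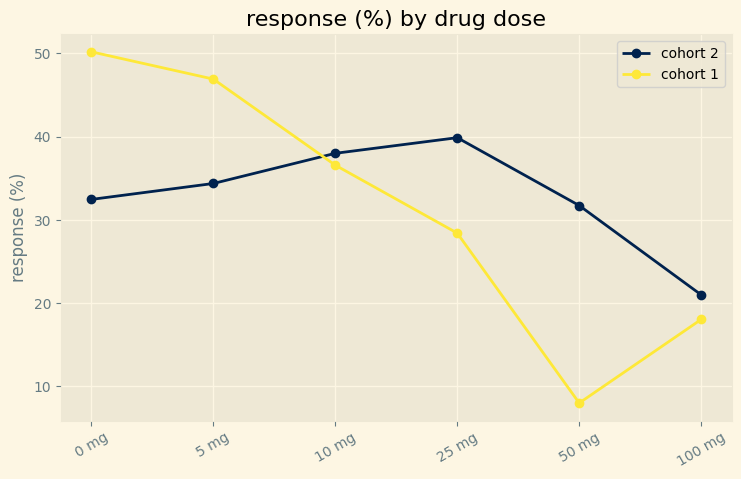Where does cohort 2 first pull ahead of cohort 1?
10 mg

5 mg: cohort 2 ≈ 35 vs cohort 1 ≈ 45 (not yet); 10 mg: cohort 2 ≈ 40 vs cohort 1 ≈ 35 (first crossover).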